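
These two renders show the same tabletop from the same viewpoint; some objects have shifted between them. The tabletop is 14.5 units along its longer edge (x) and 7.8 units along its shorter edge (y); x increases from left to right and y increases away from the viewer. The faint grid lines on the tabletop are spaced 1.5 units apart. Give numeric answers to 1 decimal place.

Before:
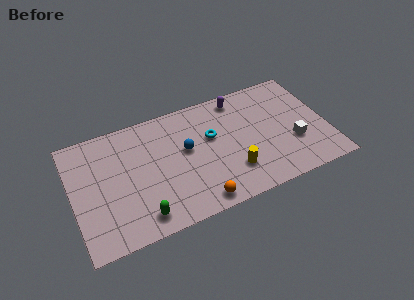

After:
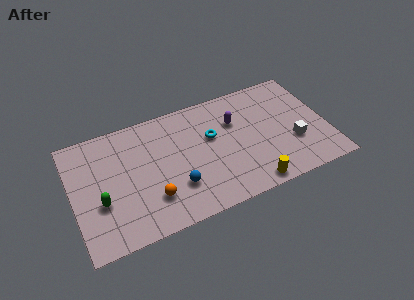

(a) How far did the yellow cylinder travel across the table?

1.6

From (8.9, 2.1) to (9.8, 0.8), the yellow cylinder covered √(0.9² + 1.3²) ≈ 1.6 units.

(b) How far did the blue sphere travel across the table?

2.3

From (6.5, 4.5) to (5.7, 2.3), the blue sphere covered √(0.8² + 2.2²) ≈ 2.3 units.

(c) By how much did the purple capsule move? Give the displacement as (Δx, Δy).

(-0.4, -1.5)

From the two frames, the purple capsule sits at roughly (9.8, 6.8) before and (9.4, 5.3) after.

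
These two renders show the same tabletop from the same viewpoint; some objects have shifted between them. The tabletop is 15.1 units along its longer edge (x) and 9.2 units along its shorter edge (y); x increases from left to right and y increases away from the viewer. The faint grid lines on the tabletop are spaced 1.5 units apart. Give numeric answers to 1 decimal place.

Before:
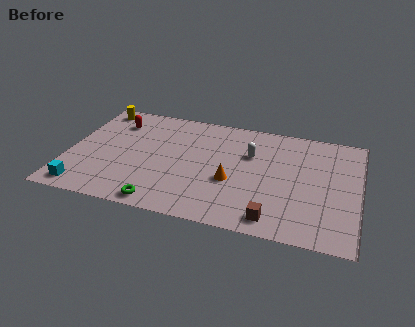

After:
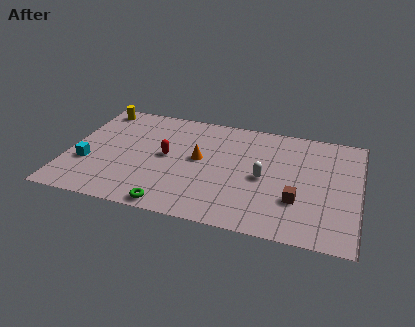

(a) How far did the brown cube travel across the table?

2.0

The brown cube moved from about (10.9, 1.2) to (12.0, 2.9), a distance of √(1.1² + 1.7²) ≈ 2.0.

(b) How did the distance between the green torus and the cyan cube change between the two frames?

+1.1

The distance was about 4.1 in the first image and 5.2 in the second, so they moved 1.1 units further apart.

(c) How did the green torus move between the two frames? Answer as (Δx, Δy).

(0.5, -0.1)

The green torus was at about (5.2, 0.9) and moved to about (5.7, 0.8).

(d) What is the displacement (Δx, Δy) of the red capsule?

(2.9, -2.3)

The red capsule started near (2.2, 7.1) and ended near (5.1, 4.8).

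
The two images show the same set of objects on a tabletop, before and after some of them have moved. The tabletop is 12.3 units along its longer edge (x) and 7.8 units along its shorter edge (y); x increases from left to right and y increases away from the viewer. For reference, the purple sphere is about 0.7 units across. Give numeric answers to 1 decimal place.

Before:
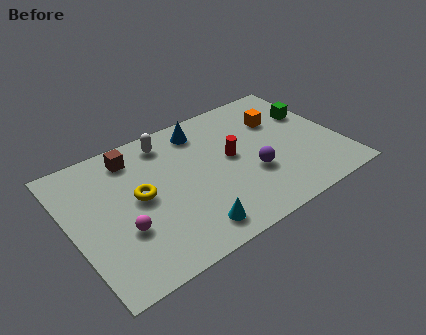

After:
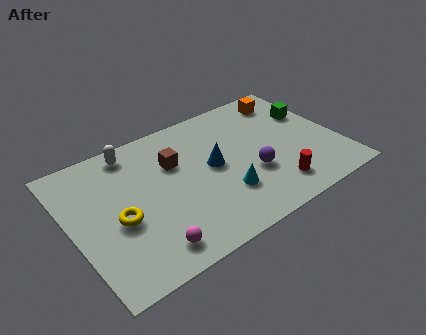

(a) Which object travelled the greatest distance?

the red cylinder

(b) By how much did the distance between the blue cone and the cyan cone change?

-3.7

They were about 5.5 units apart before and 1.8 after — 3.7 units closer together.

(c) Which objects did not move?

the green cube and the purple sphere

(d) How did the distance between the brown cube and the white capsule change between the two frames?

+0.7

They were about 1.6 units apart before and 2.3 after — 0.7 units further apart.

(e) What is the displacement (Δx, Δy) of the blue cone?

(0.1, -2.4)

The blue cone started near (6.4, 6.5) and ended near (6.5, 4.1).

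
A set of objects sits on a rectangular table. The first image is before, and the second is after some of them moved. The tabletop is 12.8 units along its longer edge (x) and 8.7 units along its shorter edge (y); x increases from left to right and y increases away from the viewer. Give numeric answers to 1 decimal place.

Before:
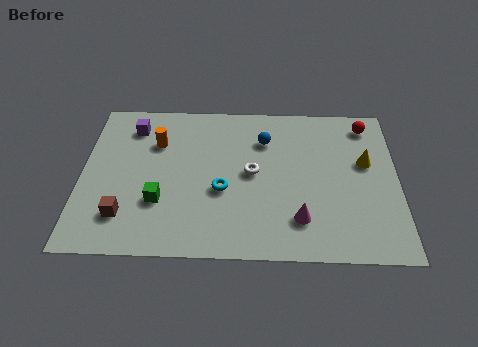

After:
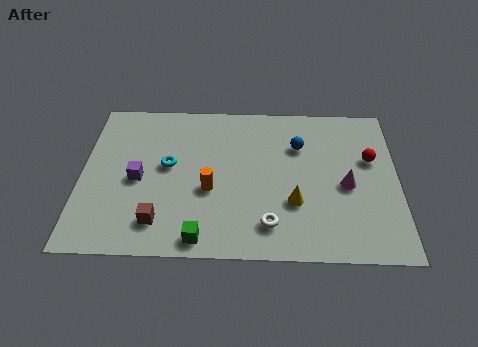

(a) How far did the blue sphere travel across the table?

1.4

From (7.4, 6.4) to (8.8, 6.1), the blue sphere covered √(1.4² + 0.3²) ≈ 1.4 units.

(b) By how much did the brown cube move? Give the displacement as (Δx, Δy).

(1.4, -0.3)

From the two frames, the brown cube sits at roughly (1.8, 2.0) before and (3.2, 1.7) after.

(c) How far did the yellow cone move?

3.7

The yellow cone moved from about (11.5, 5.2) to (8.6, 2.9), a distance of √(2.9² + 2.3²) ≈ 3.7.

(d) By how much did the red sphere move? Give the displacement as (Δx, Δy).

(0.1, -2.0)

From the two frames, the red sphere sits at roughly (11.6, 7.4) before and (11.7, 5.4) after.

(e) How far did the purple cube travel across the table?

3.0

From (2.0, 7.0) to (2.3, 4.0), the purple cube covered √(0.3² + 3.0²) ≈ 3.0 units.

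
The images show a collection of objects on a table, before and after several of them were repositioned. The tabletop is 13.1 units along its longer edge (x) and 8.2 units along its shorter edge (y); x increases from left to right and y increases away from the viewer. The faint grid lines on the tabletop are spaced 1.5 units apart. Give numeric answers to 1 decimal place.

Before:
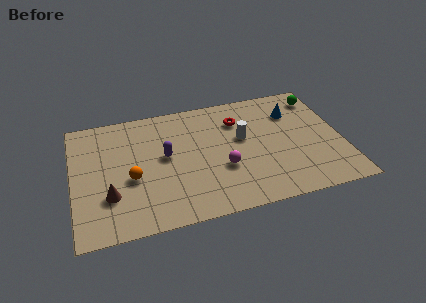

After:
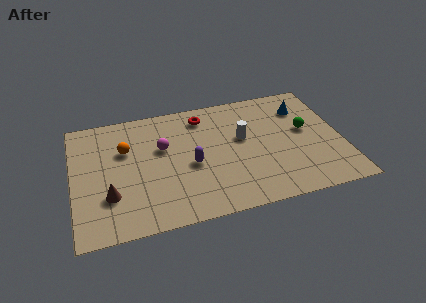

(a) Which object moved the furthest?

the magenta sphere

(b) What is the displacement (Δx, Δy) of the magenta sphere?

(-2.8, 2.1)

The magenta sphere was at about (7.2, 3.0) and moved to about (4.4, 5.1).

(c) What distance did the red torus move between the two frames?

1.8

From (8.2, 6.1) to (6.5, 6.8), the red torus covered √(1.7² + 0.7²) ≈ 1.8 units.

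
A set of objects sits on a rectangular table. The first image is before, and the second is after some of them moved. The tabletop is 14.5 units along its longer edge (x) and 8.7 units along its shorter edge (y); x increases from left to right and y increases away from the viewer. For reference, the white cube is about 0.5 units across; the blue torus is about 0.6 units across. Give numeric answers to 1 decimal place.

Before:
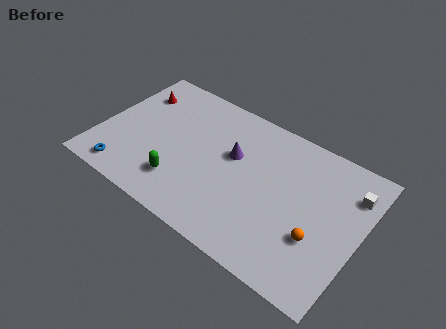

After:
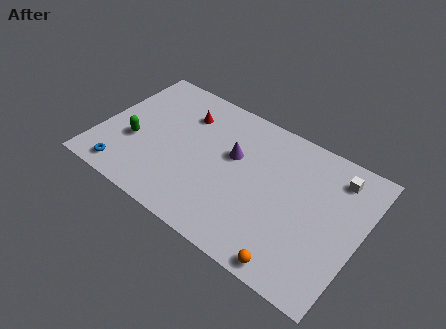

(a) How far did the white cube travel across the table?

1.0

The white cube was near (13.7, 6.6) before and (12.8, 7.1) after, so it travelled √(0.9² + 0.5²) ≈ 1.0 units.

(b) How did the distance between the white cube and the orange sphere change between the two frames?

+2.6

The distance was about 3.8 in the first image and 6.4 in the second, so they moved 2.6 units further apart.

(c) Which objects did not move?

the blue torus and the purple cone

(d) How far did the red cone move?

2.9

From (1.4, 6.5) to (4.3, 6.5), the red cone covered √(2.9² + 0.0²) ≈ 2.9 units.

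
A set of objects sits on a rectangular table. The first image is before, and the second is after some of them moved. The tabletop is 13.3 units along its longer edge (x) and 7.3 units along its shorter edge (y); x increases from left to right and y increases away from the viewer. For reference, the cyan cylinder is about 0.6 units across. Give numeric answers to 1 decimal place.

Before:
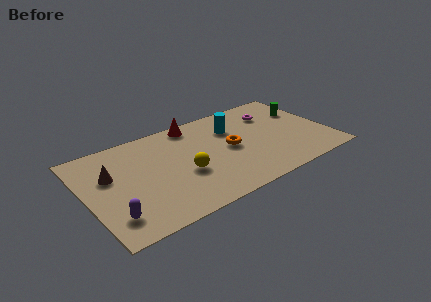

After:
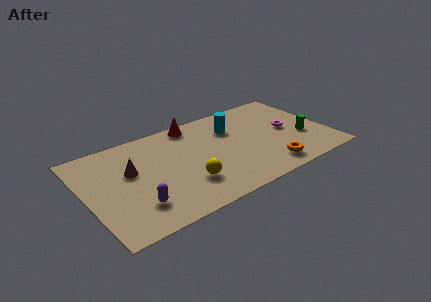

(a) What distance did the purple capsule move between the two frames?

1.3

The purple capsule was near (1.1, 1.6) before and (2.4, 1.8) after, so it travelled √(1.3² + 0.2²) ≈ 1.3 units.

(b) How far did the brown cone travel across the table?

1.1

The brown cone moved from about (1.4, 4.6) to (2.5, 4.4), a distance of √(1.1² + 0.2²) ≈ 1.1.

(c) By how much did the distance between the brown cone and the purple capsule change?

-0.4

They were about 3.0 units apart before and 2.6 after — 0.4 units closer together.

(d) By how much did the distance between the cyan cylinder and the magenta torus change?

+1.0

The distance was about 2.3 in the first image and 3.3 in the second, so they moved 1.0 units further apart.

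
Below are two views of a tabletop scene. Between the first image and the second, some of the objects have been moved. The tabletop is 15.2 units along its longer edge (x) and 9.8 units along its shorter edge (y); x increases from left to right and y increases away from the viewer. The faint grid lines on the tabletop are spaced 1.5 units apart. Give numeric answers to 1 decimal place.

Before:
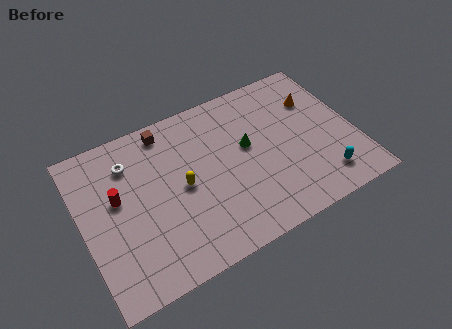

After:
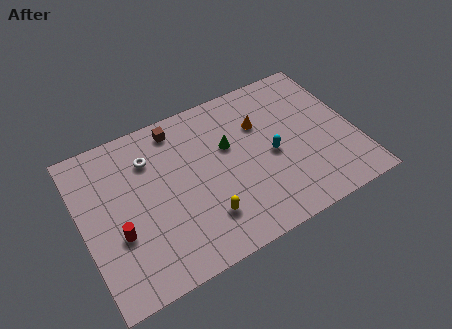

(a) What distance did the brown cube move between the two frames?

0.6

The brown cube moved from about (5.1, 8.6) to (5.7, 8.5), a distance of √(0.6² + 0.1²) ≈ 0.6.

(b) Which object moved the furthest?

the cyan capsule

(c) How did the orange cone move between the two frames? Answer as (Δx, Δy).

(-3.2, -0.2)

The orange cone started near (13.4, 6.9) and ended near (10.2, 6.7).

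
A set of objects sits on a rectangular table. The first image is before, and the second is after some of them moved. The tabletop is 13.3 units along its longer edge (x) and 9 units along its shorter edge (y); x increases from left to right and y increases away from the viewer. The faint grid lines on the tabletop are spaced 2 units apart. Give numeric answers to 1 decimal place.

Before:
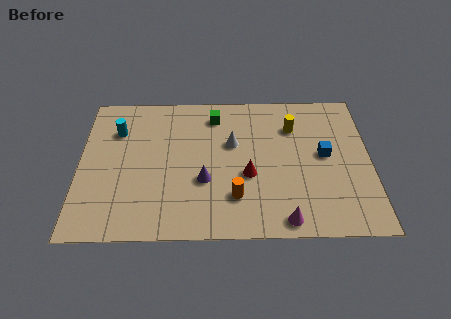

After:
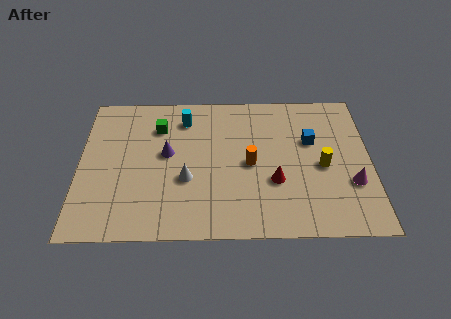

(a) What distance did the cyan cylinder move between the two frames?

3.2

The cyan cylinder was near (1.7, 6.5) before and (4.8, 7.2) after, so it travelled √(3.1² + 0.7²) ≈ 3.2 units.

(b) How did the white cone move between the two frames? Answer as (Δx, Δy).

(-2.1, -2.2)

The white cone was at about (7.0, 5.6) and moved to about (4.9, 3.4).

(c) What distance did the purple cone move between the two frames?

2.4

The purple cone was near (5.7, 3.3) before and (4.0, 5.0) after, so it travelled √(1.7² + 1.7²) ≈ 2.4 units.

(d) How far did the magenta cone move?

3.7

The magenta cone moved from about (9.3, 0.9) to (12.4, 3.0), a distance of √(3.1² + 2.1²) ≈ 3.7.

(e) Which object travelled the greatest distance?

the magenta cone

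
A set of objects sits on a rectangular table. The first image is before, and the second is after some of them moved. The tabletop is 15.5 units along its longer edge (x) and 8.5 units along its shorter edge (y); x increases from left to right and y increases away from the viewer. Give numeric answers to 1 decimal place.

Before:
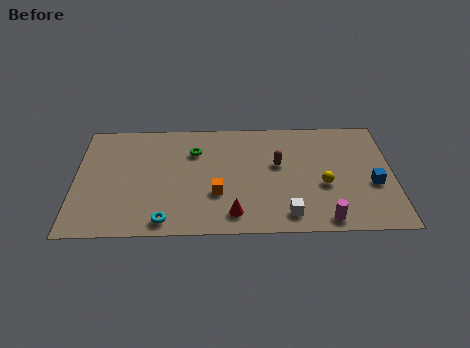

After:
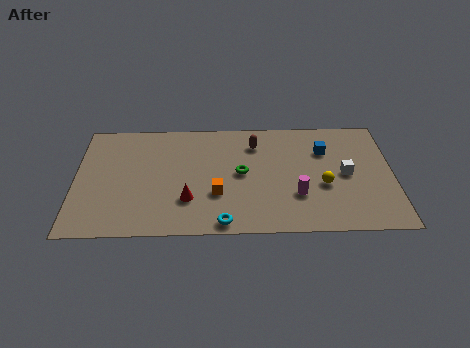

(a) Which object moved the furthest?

the white cube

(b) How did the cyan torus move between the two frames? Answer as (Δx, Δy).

(2.8, -0.2)

The cyan torus was at about (4.4, 1.0) and moved to about (7.2, 0.8).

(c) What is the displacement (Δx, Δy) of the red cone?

(-2.2, 1.1)

From the two frames, the red cone sits at roughly (7.7, 1.4) before and (5.5, 2.5) after.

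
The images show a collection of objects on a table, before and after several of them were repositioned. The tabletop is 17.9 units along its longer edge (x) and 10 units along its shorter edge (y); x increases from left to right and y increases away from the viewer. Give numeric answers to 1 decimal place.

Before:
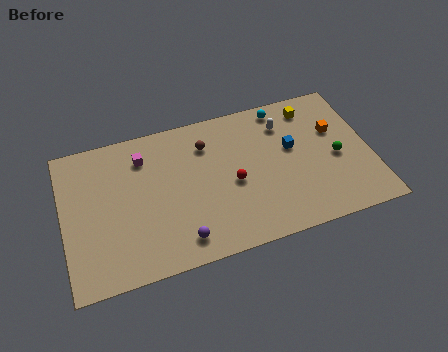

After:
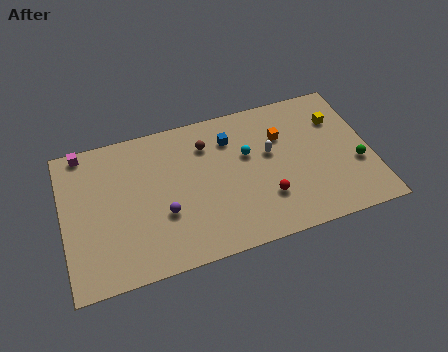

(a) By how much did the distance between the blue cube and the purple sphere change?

-2.3

The distance was about 8.1 in the first image and 5.8 in the second, so they moved 2.3 units closer together.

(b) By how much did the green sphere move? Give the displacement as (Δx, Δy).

(1.1, -0.8)

The green sphere was at about (15.9, 4.5) and moved to about (17.0, 3.7).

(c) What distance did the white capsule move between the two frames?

2.1

The white capsule was near (13.1, 7.7) before and (12.1, 5.9) after, so it travelled √(1.0² + 1.8²) ≈ 2.1 units.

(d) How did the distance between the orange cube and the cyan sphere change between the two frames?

-1.6

The distance was about 3.8 in the first image and 2.2 in the second, so they moved 1.6 units closer together.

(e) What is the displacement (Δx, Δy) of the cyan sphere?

(-2.3, -2.7)

From the two frames, the cyan sphere sits at roughly (13.1, 8.9) before and (10.8, 6.2) after.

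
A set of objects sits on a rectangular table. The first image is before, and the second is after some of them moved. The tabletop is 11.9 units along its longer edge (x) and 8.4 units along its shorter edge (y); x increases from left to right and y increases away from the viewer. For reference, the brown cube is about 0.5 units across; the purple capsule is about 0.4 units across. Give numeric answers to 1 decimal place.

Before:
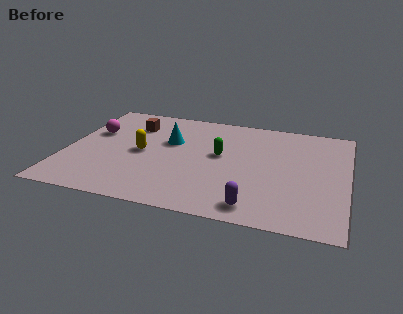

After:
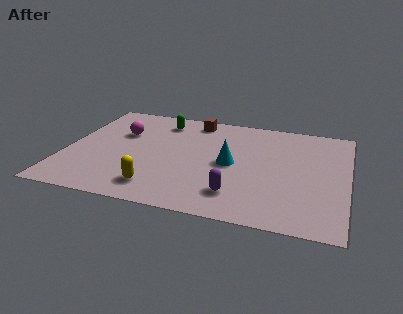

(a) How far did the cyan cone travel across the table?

3.0

From (4.3, 5.3) to (7.0, 4.1), the cyan cone covered √(2.7² + 1.2²) ≈ 3.0 units.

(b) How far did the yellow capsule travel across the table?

2.8

The yellow capsule was near (3.2, 4.1) before and (4.1, 1.5) after, so it travelled √(0.9² + 2.6²) ≈ 2.8 units.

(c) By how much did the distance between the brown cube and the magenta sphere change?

+1.6

The distance was about 1.9 in the first image and 3.5 in the second, so they moved 1.6 units further apart.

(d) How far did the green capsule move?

3.5

The green capsule was near (6.5, 4.7) before and (3.8, 6.9) after, so it travelled √(2.7² + 2.2²) ≈ 3.5 units.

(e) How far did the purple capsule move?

1.1

The purple capsule was near (8.2, 1.1) before and (7.4, 1.8) after, so it travelled √(0.8² + 0.7²) ≈ 1.1 units.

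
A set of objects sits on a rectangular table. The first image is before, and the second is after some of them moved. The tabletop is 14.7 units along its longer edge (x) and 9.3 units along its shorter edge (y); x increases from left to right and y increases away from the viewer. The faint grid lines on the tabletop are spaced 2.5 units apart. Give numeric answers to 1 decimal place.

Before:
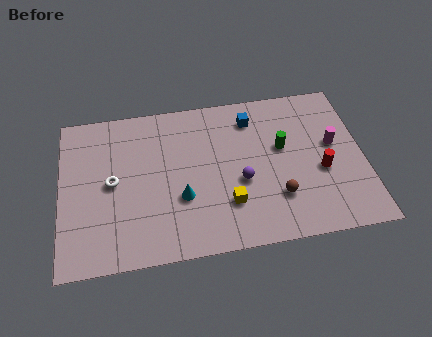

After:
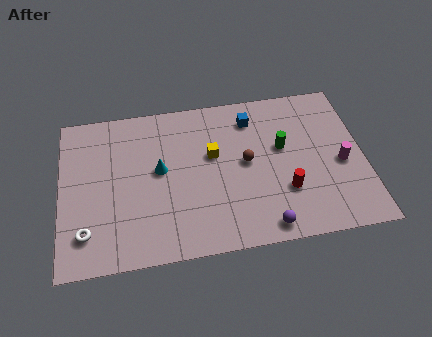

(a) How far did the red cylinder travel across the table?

2.0

From (12.6, 3.8) to (10.8, 2.9), the red cylinder covered √(1.8² + 0.9²) ≈ 2.0 units.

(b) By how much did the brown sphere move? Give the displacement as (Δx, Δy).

(-1.4, 2.3)

From the two frames, the brown sphere sits at roughly (10.4, 2.6) before and (9.0, 4.9) after.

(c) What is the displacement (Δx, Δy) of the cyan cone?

(-1.0, 1.8)

The cyan cone was at about (5.8, 3.3) and moved to about (4.8, 5.1).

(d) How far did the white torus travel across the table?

3.0

The white torus was near (2.5, 4.7) before and (1.2, 2.0) after, so it travelled √(1.3² + 2.7²) ≈ 3.0 units.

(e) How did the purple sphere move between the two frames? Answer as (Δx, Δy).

(1.0, -2.8)

The purple sphere was at about (8.7, 3.8) and moved to about (9.7, 1.0).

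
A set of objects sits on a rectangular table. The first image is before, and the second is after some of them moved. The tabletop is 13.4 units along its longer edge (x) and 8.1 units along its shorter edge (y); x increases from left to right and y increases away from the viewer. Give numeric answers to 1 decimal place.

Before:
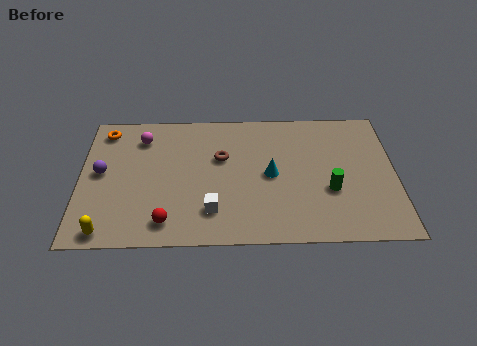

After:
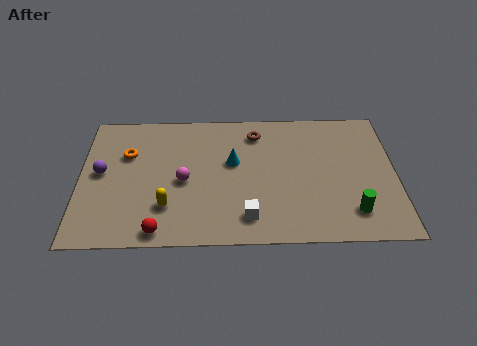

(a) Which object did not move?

the purple sphere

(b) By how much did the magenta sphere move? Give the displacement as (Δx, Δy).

(1.8, -2.7)

From the two frames, the magenta sphere sits at roughly (2.6, 6.4) before and (4.4, 3.7) after.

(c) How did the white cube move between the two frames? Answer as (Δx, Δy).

(1.5, -0.4)

The white cube started near (5.6, 1.9) and ended near (7.1, 1.5).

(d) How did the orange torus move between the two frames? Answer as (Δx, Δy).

(1.0, -1.5)

The orange torus started near (1.0, 6.9) and ended near (2.0, 5.4).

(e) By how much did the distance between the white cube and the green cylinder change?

-0.7

They were about 5.1 units apart before and 4.4 after — 0.7 units closer together.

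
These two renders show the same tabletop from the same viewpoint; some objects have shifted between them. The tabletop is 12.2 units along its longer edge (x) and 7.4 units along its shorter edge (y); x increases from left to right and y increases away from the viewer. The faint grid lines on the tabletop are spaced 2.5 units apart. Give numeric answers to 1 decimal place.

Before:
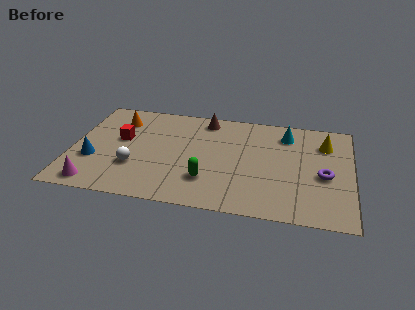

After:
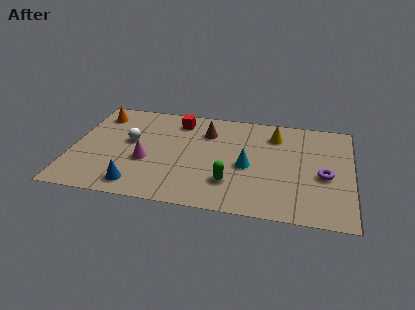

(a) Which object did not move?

the purple torus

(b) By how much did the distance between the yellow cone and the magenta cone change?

-4.6

Before: roughly 10.8 units apart; after: 6.2. That's 4.6 units closer together.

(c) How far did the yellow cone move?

2.2

The yellow cone was near (11.0, 5.5) before and (8.8, 5.8) after, so it travelled √(2.2² + 0.3²) ≈ 2.2 units.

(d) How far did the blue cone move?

2.5

The blue cone was near (1.0, 2.6) before and (3.0, 1.1) after, so it travelled √(2.0² + 1.5²) ≈ 2.5 units.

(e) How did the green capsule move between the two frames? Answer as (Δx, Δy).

(1.0, 0.0)

The green capsule started near (6.0, 2.0) and ended near (7.0, 2.0).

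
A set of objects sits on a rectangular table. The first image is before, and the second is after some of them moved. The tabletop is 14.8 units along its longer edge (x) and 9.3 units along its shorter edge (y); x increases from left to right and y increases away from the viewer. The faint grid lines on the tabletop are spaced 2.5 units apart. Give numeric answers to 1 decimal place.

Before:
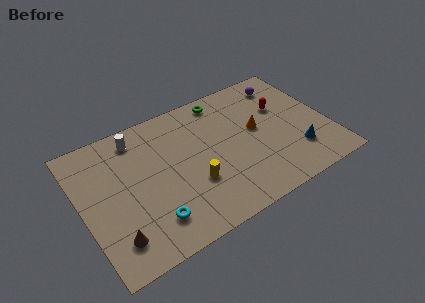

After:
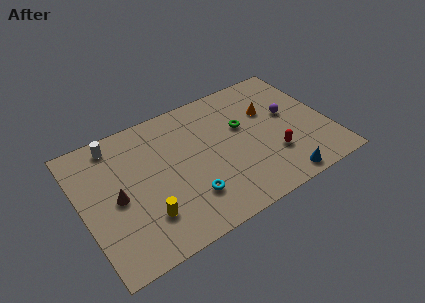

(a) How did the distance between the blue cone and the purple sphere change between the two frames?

-0.7

They were about 5.3 units apart before and 4.6 after — 0.7 units closer together.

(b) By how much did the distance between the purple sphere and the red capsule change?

+1.1

The distance was about 1.8 in the first image and 2.9 in the second, so they moved 1.1 units further apart.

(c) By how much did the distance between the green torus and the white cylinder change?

+2.5

Before: roughly 5.3 units apart; after: 7.8. That's 2.5 units further apart.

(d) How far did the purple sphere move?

2.4

The purple sphere was near (12.8, 7.7) before and (12.6, 5.3) after, so it travelled √(0.2² + 2.4²) ≈ 2.4 units.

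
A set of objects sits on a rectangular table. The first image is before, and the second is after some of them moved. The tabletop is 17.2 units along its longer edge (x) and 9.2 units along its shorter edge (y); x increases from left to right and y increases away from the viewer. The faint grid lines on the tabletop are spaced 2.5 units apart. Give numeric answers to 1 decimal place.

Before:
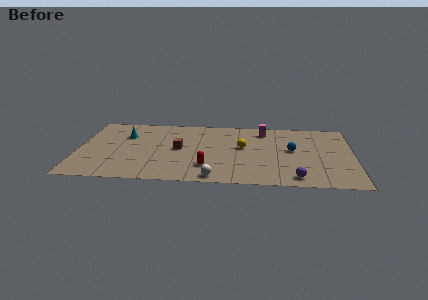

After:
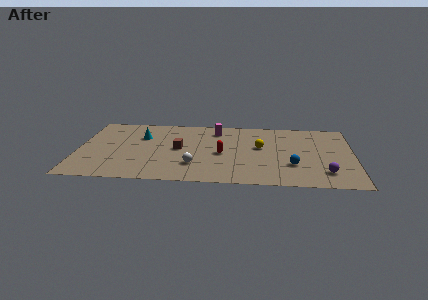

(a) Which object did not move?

the brown cube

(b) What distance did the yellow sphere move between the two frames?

1.1

The yellow sphere moved from about (10.3, 5.2) to (11.4, 5.3), a distance of √(1.1² + 0.1²) ≈ 1.1.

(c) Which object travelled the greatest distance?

the magenta cylinder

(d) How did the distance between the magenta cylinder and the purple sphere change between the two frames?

+2.0

The distance was about 6.7 in the first image and 8.7 in the second, so they moved 2.0 units further apart.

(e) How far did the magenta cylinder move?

3.0

The magenta cylinder was near (11.6, 7.6) before and (8.6, 7.5) after, so it travelled √(3.0² + 0.1²) ≈ 3.0 units.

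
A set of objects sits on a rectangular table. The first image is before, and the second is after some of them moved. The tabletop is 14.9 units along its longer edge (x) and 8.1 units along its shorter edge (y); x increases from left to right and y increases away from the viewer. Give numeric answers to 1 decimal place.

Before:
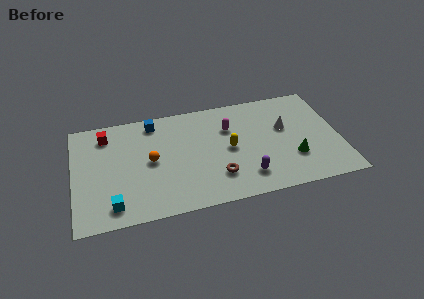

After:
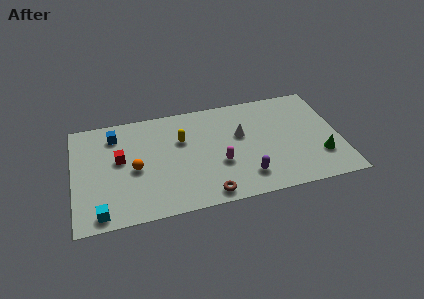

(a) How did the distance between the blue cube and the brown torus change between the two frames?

+1.5

The distance was about 5.9 in the first image and 7.4 in the second, so they moved 1.5 units further apart.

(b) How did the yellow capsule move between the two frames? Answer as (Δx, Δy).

(-2.6, 1.3)

The yellow capsule was at about (8.7, 4.0) and moved to about (6.1, 5.3).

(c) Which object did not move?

the purple capsule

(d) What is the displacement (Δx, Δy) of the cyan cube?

(-0.7, -0.4)

The cyan cube was at about (2.1, 1.3) and moved to about (1.4, 0.9).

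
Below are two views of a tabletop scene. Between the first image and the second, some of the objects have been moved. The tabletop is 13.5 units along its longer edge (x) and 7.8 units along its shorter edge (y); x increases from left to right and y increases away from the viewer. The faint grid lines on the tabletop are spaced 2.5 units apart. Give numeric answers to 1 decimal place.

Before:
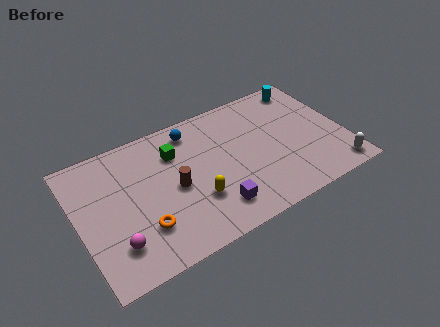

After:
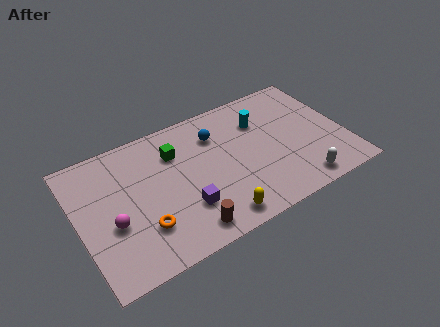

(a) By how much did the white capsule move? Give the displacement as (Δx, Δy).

(-1.9, 0.0)

The white capsule was at about (12.7, 1.0) and moved to about (10.8, 1.0).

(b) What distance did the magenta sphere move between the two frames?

1.2

The magenta sphere moved from about (1.6, 1.9) to (1.6, 3.1), a distance of √(0.0² + 1.2²) ≈ 1.2.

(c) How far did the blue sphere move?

1.4

The blue sphere was near (6.1, 6.6) before and (7.2, 5.8) after, so it travelled √(1.1² + 0.8²) ≈ 1.4 units.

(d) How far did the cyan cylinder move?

2.9

From (12.1, 6.8) to (9.5, 5.6), the cyan cylinder covered √(2.6² + 1.2²) ≈ 2.9 units.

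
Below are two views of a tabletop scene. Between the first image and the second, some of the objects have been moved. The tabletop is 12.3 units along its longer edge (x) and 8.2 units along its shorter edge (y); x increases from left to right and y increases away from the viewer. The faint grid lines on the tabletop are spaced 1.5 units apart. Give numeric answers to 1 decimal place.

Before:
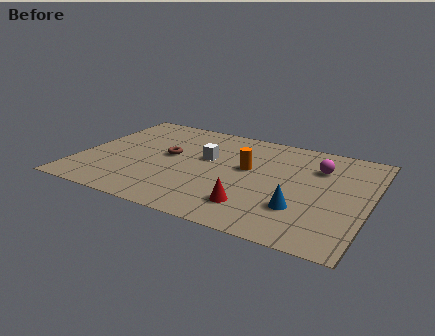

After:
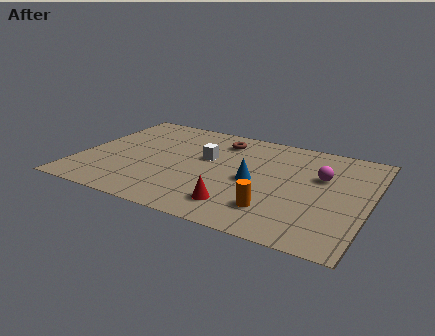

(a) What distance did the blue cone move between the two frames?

2.5

The blue cone was near (9.6, 2.4) before and (7.5, 3.8) after, so it travelled √(2.1² + 1.4²) ≈ 2.5 units.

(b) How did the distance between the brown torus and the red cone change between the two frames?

+0.4

Before: roughly 4.8 units apart; after: 5.2. That's 0.4 units further apart.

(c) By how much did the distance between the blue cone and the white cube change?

-2.5

They were about 5.0 units apart before and 2.5 after — 2.5 units closer together.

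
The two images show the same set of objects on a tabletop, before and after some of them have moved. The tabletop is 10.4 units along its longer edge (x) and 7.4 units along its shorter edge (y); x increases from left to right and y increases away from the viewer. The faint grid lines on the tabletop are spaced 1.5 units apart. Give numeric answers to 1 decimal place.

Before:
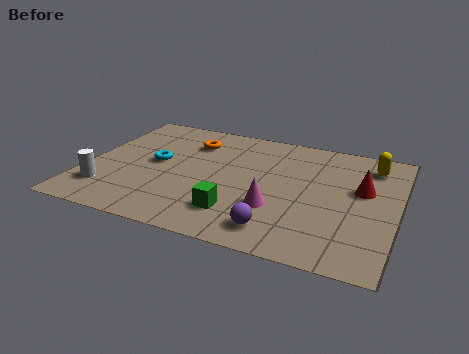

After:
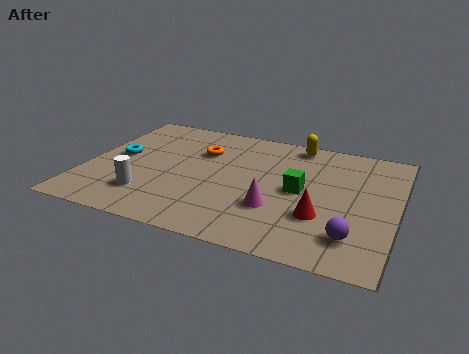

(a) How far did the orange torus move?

0.6

The orange torus moved from about (3.3, 5.6) to (3.7, 5.1), a distance of √(0.4² + 0.5²) ≈ 0.6.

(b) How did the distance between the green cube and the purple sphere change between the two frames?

+1.3

The distance was about 1.5 in the first image and 2.8 in the second, so they moved 1.3 units further apart.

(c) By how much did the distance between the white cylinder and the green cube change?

+0.9

Before: roughly 4.4 units apart; after: 5.3. That's 0.9 units further apart.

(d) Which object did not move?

the magenta cone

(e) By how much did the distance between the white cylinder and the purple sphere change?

+1.0

The distance was about 5.8 in the first image and 6.8 in the second, so they moved 1.0 units further apart.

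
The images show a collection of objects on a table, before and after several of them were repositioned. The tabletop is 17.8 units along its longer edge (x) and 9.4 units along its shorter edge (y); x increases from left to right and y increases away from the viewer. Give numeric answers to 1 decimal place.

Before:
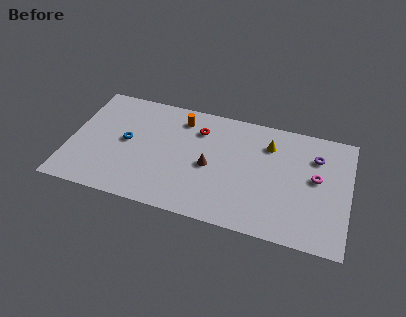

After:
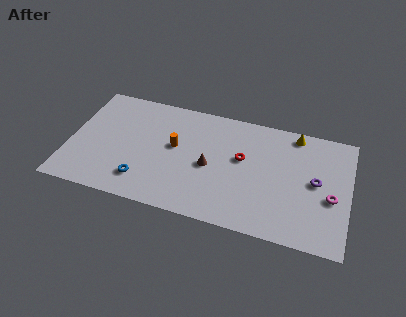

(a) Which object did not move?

the brown cone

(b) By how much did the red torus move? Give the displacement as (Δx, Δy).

(2.9, -1.6)

The red torus was at about (8.1, 7.1) and moved to about (11.0, 5.5).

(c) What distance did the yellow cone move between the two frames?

2.1

From (12.6, 7.1) to (14.2, 8.4), the yellow cone covered √(1.6² + 1.3²) ≈ 2.1 units.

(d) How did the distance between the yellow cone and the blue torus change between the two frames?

+2.0

They were about 9.3 units apart before and 11.3 after — 2.0 units further apart.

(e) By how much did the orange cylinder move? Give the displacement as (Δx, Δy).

(-0.2, -2.4)

From the two frames, the orange cylinder sits at roughly (6.9, 7.7) before and (6.7, 5.3) after.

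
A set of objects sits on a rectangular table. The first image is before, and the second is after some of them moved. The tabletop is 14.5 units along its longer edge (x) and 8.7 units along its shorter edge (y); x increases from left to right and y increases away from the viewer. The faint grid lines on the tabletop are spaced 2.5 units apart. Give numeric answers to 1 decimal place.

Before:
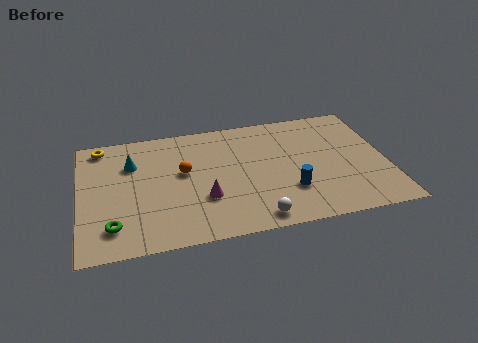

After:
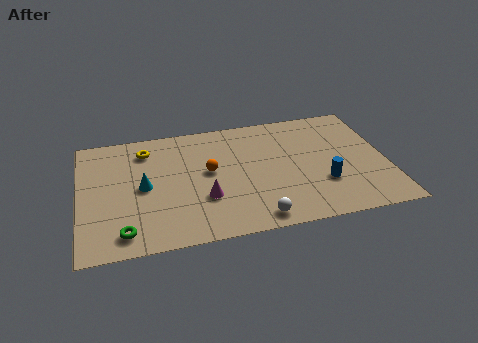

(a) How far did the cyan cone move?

1.9

The cyan cone moved from about (2.5, 6.1) to (3.0, 4.3), a distance of √(0.5² + 1.8²) ≈ 1.9.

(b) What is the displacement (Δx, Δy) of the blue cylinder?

(1.6, 0.2)

The blue cylinder started near (9.8, 2.6) and ended near (11.4, 2.8).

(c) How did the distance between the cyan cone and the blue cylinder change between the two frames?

+0.4

Before: roughly 8.1 units apart; after: 8.5. That's 0.4 units further apart.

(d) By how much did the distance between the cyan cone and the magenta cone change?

-1.5

Before: roughly 4.6 units apart; after: 3.1. That's 1.5 units closer together.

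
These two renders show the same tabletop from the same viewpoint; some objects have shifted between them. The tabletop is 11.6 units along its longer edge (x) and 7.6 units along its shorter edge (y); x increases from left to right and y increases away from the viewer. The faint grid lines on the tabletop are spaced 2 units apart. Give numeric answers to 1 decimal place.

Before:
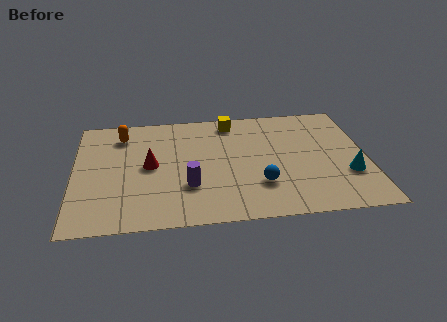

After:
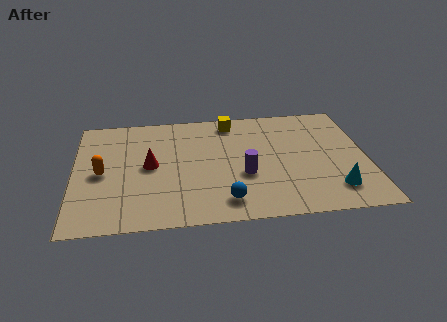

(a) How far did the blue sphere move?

1.7

The blue sphere was near (7.3, 2.2) before and (5.9, 1.3) after, so it travelled √(1.4² + 0.9²) ≈ 1.7 units.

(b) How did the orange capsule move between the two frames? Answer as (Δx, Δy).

(-0.8, -2.5)

The orange capsule started near (1.9, 6.1) and ended near (1.1, 3.6).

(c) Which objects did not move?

the red cone and the yellow cube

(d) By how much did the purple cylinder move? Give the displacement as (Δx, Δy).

(2.2, 0.5)

From the two frames, the purple cylinder sits at roughly (4.5, 2.4) before and (6.7, 2.9) after.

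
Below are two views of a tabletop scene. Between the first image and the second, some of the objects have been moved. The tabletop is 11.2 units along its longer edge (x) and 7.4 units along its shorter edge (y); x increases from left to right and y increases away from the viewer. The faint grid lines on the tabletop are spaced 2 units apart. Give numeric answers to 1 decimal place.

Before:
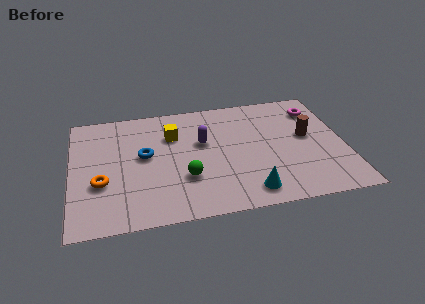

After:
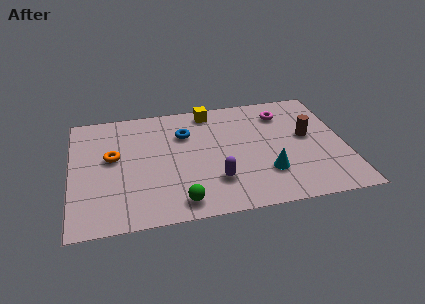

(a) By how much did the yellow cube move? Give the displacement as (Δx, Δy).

(1.6, 1.3)

From the two frames, the yellow cube sits at roughly (4.2, 5.2) before and (5.8, 6.5) after.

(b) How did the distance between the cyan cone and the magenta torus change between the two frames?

-1.8

Before: roughly 5.6 units apart; after: 3.8. That's 1.8 units closer together.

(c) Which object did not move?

the brown cylinder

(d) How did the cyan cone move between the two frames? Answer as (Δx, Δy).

(0.8, 1.0)

The cyan cone started near (7.1, 1.1) and ended near (7.9, 2.1).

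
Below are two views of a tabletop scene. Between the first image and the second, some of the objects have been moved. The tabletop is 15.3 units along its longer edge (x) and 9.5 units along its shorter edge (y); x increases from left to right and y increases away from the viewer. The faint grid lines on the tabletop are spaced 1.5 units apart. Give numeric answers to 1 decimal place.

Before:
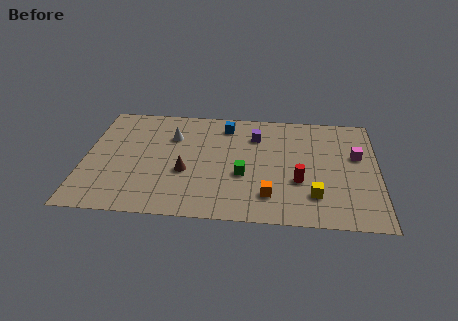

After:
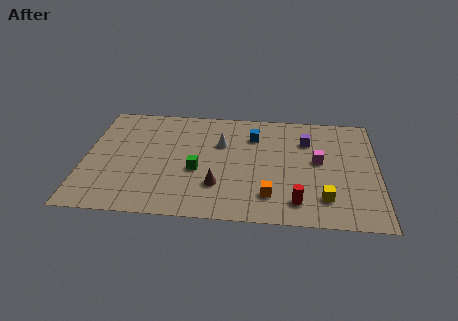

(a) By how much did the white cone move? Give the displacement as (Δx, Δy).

(2.6, -0.4)

The white cone was at about (4.5, 6.7) and moved to about (7.1, 6.3).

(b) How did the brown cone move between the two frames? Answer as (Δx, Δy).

(1.7, -1.0)

From the two frames, the brown cone sits at roughly (5.3, 3.7) before and (7.0, 2.7) after.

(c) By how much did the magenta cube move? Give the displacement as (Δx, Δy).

(-2.0, -0.6)

The magenta cube started near (14.2, 5.8) and ended near (12.2, 5.2).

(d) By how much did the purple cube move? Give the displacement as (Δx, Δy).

(2.7, -0.2)

The purple cube was at about (8.9, 7.1) and moved to about (11.6, 6.9).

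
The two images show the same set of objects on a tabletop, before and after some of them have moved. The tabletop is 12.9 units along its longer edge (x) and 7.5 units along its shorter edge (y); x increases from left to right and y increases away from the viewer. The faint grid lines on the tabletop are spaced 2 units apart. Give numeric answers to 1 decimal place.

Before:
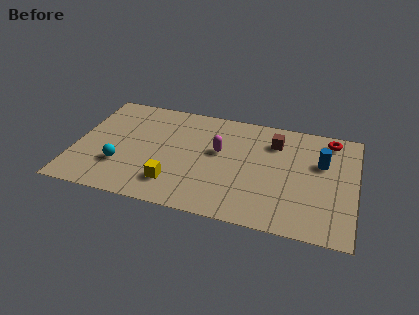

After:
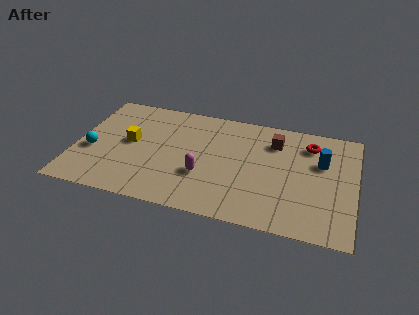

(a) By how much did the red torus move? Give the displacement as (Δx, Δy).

(-0.9, -0.6)

From the two frames, the red torus sits at roughly (11.6, 6.5) before and (10.7, 5.9) after.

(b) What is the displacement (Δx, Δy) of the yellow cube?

(-2.2, 2.3)

The yellow cube started near (4.7, 1.7) and ended near (2.5, 4.0).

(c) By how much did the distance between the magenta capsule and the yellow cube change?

+0.5

They were about 3.3 units apart before and 3.8 after — 0.5 units further apart.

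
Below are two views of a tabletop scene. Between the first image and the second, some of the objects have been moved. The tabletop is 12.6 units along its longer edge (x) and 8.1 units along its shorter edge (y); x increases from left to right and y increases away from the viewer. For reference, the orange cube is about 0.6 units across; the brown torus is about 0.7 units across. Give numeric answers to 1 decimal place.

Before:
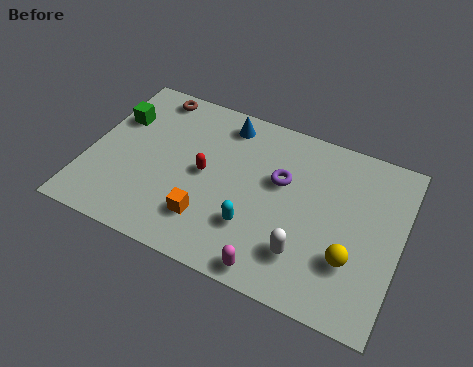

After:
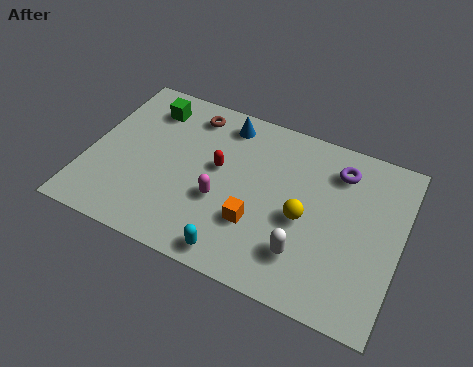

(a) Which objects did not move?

the blue cone and the white capsule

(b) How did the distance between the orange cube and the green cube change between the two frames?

+0.8

Before: roughly 5.5 units apart; after: 6.3. That's 0.8 units further apart.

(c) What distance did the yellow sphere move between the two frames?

2.3

From (10.8, 2.5) to (8.8, 3.6), the yellow sphere covered √(2.0² + 1.1²) ≈ 2.3 units.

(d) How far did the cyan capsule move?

1.6

From (6.9, 2.4) to (6.4, 0.9), the cyan capsule covered √(0.5² + 1.5²) ≈ 1.6 units.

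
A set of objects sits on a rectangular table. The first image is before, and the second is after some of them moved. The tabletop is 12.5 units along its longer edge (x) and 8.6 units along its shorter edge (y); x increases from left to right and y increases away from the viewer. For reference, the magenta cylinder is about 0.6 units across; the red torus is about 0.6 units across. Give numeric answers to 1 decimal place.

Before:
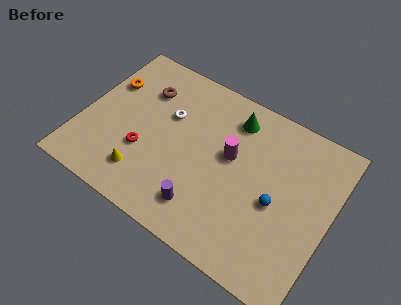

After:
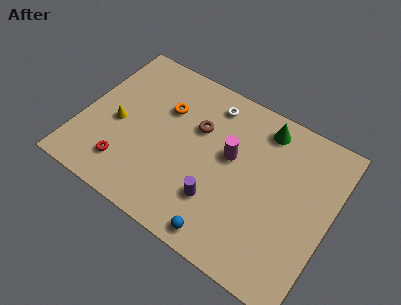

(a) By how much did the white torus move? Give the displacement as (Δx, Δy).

(1.9, 1.7)

From the two frames, the white torus sits at roughly (4.1, 5.5) before and (6.0, 7.2) after.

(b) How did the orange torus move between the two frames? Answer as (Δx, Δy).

(3.0, 0.0)

The orange torus was at about (0.9, 5.8) and moved to about (3.9, 5.8).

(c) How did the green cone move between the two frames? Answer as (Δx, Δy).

(1.5, 0.3)

From the two frames, the green cone sits at roughly (7.2, 7.0) before and (8.7, 7.3) after.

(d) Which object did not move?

the magenta cylinder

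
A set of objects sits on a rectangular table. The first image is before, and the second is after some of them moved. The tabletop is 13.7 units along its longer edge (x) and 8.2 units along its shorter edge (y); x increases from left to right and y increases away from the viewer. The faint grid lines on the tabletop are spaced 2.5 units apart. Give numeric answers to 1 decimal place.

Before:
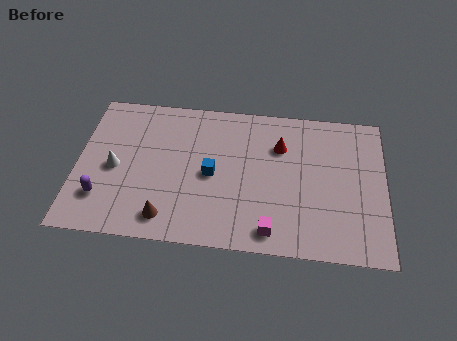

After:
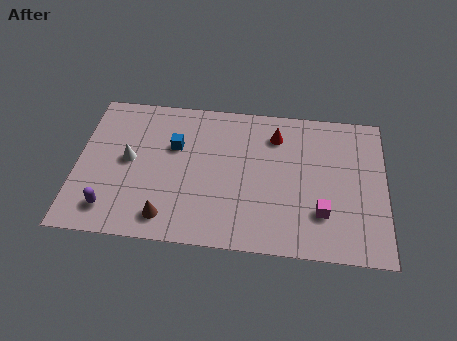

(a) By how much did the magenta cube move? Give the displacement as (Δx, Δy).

(2.2, 1.2)

The magenta cube was at about (8.7, 1.1) and moved to about (10.9, 2.3).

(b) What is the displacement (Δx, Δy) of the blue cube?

(-1.7, 1.4)

The blue cube was at about (6.0, 3.9) and moved to about (4.3, 5.3).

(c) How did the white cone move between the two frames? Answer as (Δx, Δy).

(0.6, 0.5)

The white cone started near (1.7, 3.8) and ended near (2.3, 4.3).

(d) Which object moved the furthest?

the magenta cube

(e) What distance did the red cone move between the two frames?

0.6

From (9.0, 5.8) to (8.8, 6.4), the red cone covered √(0.2² + 0.6²) ≈ 0.6 units.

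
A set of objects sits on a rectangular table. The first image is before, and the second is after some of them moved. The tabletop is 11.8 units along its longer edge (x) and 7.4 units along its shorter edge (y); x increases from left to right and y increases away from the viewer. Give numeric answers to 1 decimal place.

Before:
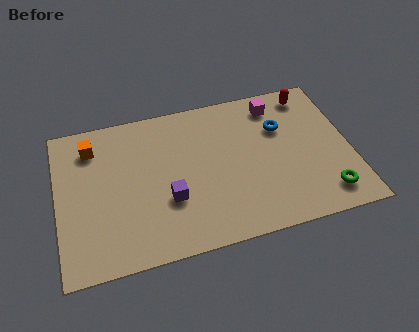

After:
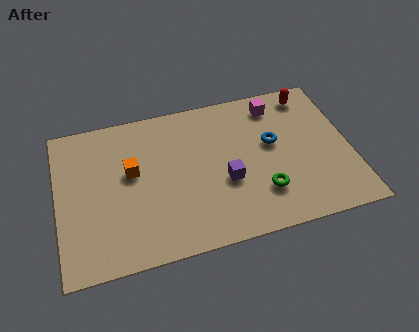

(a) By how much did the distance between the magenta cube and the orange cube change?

-1.2

The distance was about 7.5 in the first image and 6.3 in the second, so they moved 1.2 units closer together.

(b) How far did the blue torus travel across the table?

0.8

From (9.1, 5.0) to (8.7, 4.3), the blue torus covered √(0.4² + 0.7²) ≈ 0.8 units.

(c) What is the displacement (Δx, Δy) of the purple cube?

(2.3, 0.3)

From the two frames, the purple cube sits at roughly (4.4, 2.6) before and (6.7, 2.9) after.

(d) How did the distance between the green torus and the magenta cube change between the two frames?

-0.9

The distance was about 5.2 in the first image and 4.3 in the second, so they moved 0.9 units closer together.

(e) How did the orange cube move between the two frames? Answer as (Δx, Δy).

(1.5, -1.6)

The orange cube started near (1.5, 5.9) and ended near (3.0, 4.3).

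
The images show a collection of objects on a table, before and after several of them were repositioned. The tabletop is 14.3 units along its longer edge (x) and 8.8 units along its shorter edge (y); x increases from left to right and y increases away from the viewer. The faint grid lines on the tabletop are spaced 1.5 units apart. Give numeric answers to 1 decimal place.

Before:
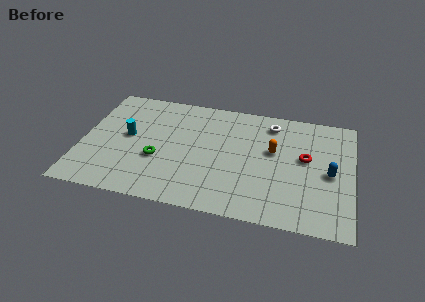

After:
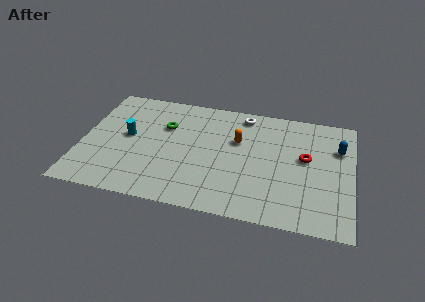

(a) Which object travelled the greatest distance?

the green torus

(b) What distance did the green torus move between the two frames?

2.6

The green torus was near (4.1, 3.3) before and (4.3, 5.9) after, so it travelled √(0.2² + 2.6²) ≈ 2.6 units.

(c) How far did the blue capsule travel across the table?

2.0

The blue capsule moved from about (13.1, 4.1) to (13.5, 6.1), a distance of √(0.4² + 2.0²) ≈ 2.0.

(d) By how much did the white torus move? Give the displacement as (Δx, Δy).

(-1.5, 0.4)

The white torus was at about (9.9, 7.3) and moved to about (8.4, 7.7).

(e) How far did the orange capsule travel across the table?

1.9

The orange capsule moved from about (10.1, 5.2) to (8.2, 5.6), a distance of √(1.9² + 0.4²) ≈ 1.9.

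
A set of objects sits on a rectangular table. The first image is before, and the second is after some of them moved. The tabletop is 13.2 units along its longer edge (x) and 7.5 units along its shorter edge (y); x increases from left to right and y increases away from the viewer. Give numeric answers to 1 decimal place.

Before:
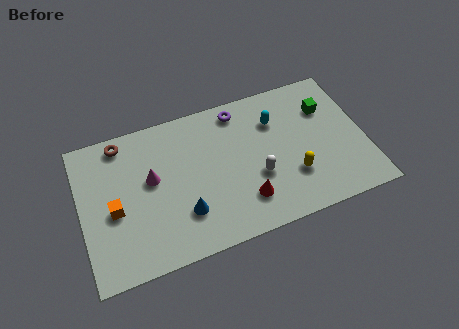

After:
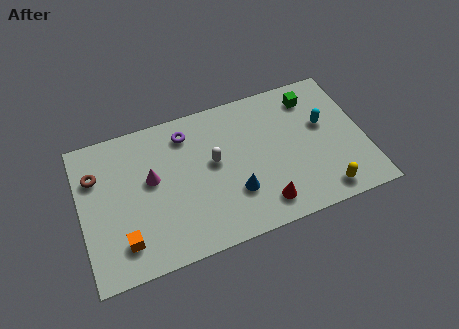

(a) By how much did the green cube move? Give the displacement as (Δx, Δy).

(-0.6, 0.8)

The green cube was at about (11.6, 5.3) and moved to about (11.0, 6.1).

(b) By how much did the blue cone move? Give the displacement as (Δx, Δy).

(2.4, 0.2)

The blue cone started near (4.6, 2.1) and ended near (7.0, 2.3).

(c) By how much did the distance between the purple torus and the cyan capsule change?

+4.6

The distance was about 1.9 in the first image and 6.5 in the second, so they moved 4.6 units further apart.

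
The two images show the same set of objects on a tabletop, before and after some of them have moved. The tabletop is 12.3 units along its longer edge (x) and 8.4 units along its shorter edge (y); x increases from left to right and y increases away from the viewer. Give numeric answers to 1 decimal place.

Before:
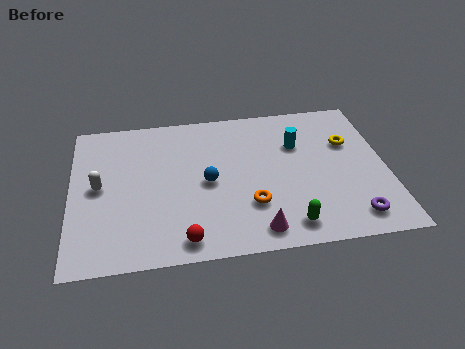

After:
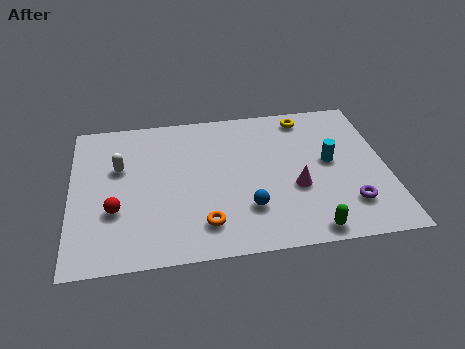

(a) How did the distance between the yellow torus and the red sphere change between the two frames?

+0.8

The distance was about 8.0 in the first image and 8.8 in the second, so they moved 0.8 units further apart.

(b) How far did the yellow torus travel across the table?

2.4

The yellow torus was near (10.9, 5.5) before and (9.3, 7.3) after, so it travelled √(1.6² + 1.8²) ≈ 2.4 units.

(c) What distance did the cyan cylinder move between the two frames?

1.7

From (8.9, 5.7) to (10.1, 4.5), the cyan cylinder covered √(1.2² + 1.2²) ≈ 1.7 units.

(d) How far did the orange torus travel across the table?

2.0

The orange torus was near (6.9, 2.5) before and (5.1, 1.7) after, so it travelled √(1.8² + 0.8²) ≈ 2.0 units.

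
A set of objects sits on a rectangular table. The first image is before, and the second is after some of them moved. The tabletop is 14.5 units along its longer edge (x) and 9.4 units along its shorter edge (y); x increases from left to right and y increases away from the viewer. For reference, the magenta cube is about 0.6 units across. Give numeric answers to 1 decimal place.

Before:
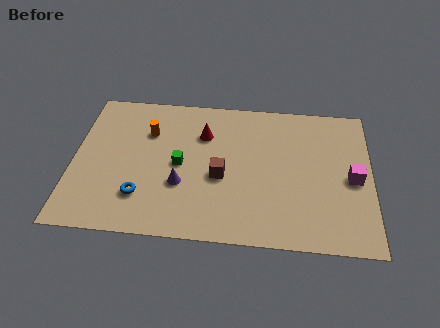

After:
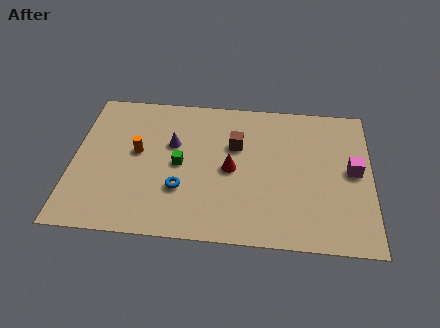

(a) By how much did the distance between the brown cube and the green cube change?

+1.0

The distance was about 2.1 in the first image and 3.1 in the second, so they moved 1.0 units further apart.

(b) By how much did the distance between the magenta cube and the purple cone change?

+0.5

Before: roughly 8.4 units apart; after: 8.9. That's 0.5 units further apart.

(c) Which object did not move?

the green cube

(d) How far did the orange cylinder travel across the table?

1.5

The orange cylinder moved from about (3.6, 6.6) to (3.1, 5.2), a distance of √(0.5² + 1.4²) ≈ 1.5.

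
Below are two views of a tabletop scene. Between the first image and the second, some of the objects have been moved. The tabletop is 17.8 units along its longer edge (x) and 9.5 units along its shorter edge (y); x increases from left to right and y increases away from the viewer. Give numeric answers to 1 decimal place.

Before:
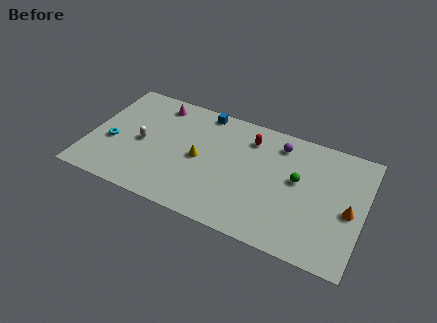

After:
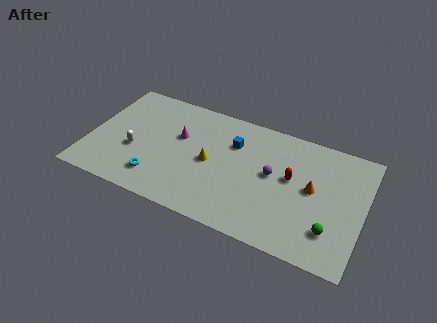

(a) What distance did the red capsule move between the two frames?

3.6

From (10.2, 7.5) to (13.1, 5.4), the red capsule covered √(2.9² + 2.1²) ≈ 3.6 units.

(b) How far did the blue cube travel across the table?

2.9

The blue cube was near (7.0, 8.6) before and (9.2, 6.7) after, so it travelled √(2.2² + 1.9²) ≈ 2.9 units.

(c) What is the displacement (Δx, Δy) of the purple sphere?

(-0.2, -2.6)

The purple sphere started near (12.1, 7.8) and ended near (11.9, 5.2).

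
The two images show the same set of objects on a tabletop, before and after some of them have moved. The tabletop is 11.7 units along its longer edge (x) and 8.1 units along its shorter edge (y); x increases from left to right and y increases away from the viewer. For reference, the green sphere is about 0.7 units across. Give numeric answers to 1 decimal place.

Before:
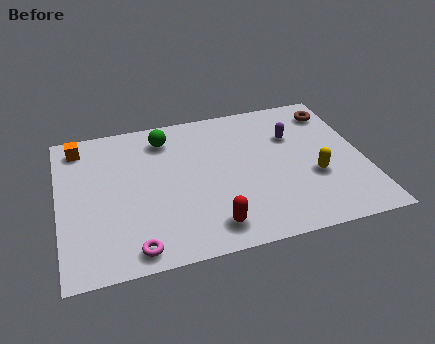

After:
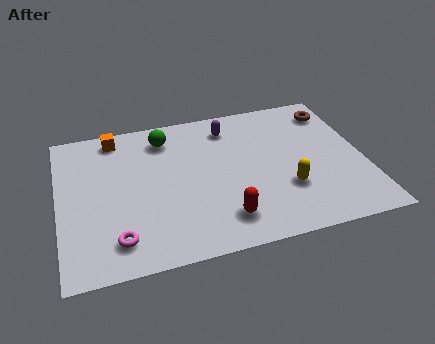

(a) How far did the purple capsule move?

2.6

The purple capsule moved from about (9.1, 5.5) to (6.7, 6.6), a distance of √(2.4² + 1.1²) ≈ 2.6.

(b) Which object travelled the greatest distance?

the purple capsule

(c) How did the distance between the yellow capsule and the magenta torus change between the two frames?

-0.7

Before: roughly 7.3 units apart; after: 6.6. That's 0.7 units closer together.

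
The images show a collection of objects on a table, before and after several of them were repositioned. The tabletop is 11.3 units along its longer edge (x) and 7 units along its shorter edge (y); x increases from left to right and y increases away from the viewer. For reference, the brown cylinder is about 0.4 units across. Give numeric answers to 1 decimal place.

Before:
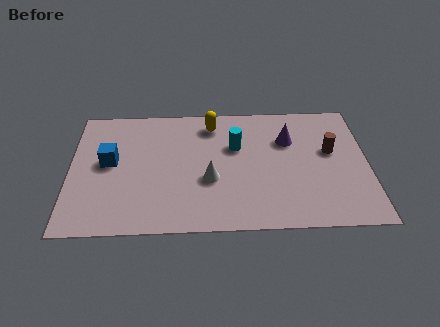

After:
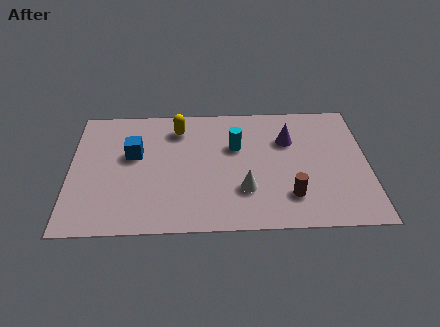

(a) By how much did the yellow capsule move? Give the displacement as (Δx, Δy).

(-1.3, -0.2)

From the two frames, the yellow capsule sits at roughly (5.4, 5.8) before and (4.1, 5.6) after.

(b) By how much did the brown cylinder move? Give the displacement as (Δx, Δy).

(-1.6, -2.4)

From the two frames, the brown cylinder sits at roughly (9.9, 4.1) before and (8.3, 1.7) after.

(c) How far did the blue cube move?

1.0

The blue cube was near (1.5, 3.8) before and (2.4, 4.2) after, so it travelled √(0.9² + 0.4²) ≈ 1.0 units.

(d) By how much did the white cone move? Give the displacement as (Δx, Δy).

(1.3, -0.6)

The white cone started near (5.3, 2.7) and ended near (6.6, 2.1).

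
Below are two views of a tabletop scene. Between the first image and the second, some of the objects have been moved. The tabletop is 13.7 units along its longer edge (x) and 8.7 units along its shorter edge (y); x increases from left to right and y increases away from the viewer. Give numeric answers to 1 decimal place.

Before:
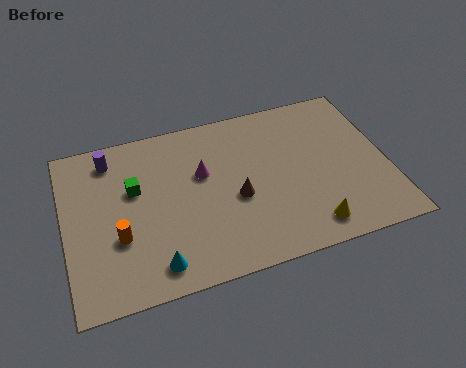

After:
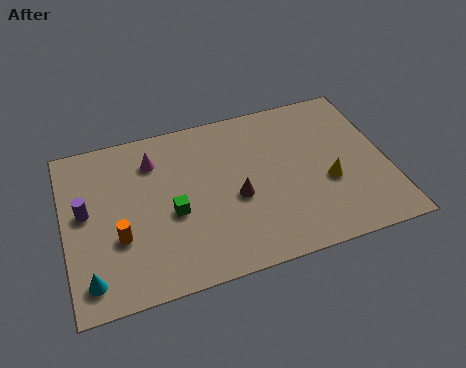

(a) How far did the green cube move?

2.3

From (3.0, 5.4) to (4.5, 3.7), the green cube covered √(1.5² + 1.7²) ≈ 2.3 units.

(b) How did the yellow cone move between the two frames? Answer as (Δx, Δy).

(1.0, 2.1)

The yellow cone started near (10.1, 1.3) and ended near (11.1, 3.4).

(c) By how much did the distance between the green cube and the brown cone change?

-1.8

The distance was about 4.5 in the first image and 2.7 in the second, so they moved 1.8 units closer together.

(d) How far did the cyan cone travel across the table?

2.7

From (3.6, 1.3) to (0.9, 1.4), the cyan cone covered √(2.7² + 0.1²) ≈ 2.7 units.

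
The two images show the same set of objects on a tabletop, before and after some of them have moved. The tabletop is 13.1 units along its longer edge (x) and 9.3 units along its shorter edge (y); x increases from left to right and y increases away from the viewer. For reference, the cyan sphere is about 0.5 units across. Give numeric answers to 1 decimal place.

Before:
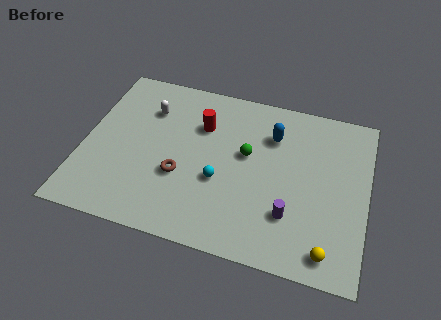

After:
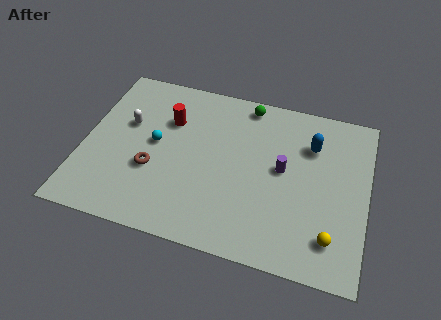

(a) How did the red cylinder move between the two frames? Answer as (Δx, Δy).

(-1.5, -0.1)

The red cylinder was at about (5.3, 6.5) and moved to about (3.8, 6.4).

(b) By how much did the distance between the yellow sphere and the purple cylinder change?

+1.6

Before: roughly 2.3 units apart; after: 3.9. That's 1.6 units further apart.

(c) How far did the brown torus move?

1.3

The brown torus was near (4.6, 3.4) before and (3.3, 3.4) after, so it travelled √(1.3² + 0.0²) ≈ 1.3 units.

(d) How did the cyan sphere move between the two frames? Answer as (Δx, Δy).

(-3.1, 1.3)

From the two frames, the cyan sphere sits at roughly (6.4, 3.6) before and (3.3, 4.9) after.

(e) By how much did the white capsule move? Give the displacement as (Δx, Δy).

(-0.9, -1.1)

The white capsule started near (2.8, 6.8) and ended near (1.9, 5.7).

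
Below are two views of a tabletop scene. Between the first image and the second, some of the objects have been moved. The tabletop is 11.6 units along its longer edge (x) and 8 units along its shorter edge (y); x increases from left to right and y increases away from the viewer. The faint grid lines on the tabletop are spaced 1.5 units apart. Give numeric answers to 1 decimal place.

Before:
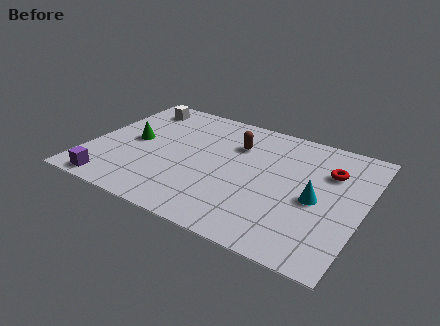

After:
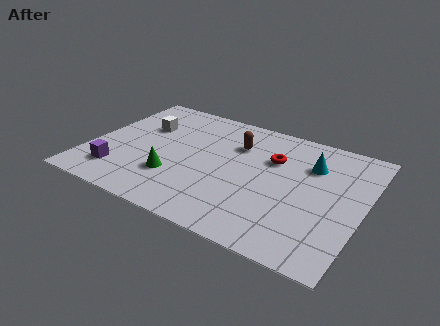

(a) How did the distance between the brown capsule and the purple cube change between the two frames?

-0.7

The distance was about 6.7 in the first image and 6.0 in the second, so they moved 0.7 units closer together.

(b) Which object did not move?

the brown capsule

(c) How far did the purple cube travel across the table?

0.9

The purple cube moved from about (1.4, 0.8) to (1.5, 1.7), a distance of √(0.1² + 0.9²) ≈ 0.9.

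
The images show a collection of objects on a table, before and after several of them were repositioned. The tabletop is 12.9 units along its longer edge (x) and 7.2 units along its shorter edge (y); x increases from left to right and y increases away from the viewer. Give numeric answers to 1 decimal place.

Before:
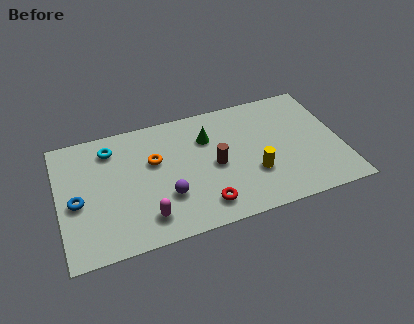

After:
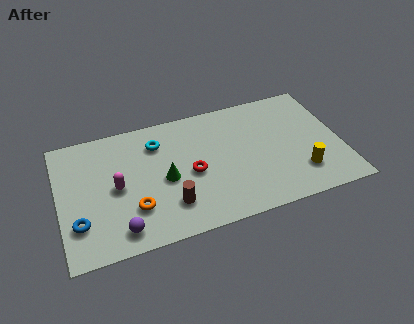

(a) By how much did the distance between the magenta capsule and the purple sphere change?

+1.1

They were about 1.3 units apart before and 2.4 after — 1.1 units further apart.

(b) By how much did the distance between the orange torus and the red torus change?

-0.8

The distance was about 3.8 in the first image and 3.0 in the second, so they moved 0.8 units closer together.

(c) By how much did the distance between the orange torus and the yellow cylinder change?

+2.7

The distance was about 4.9 in the first image and 7.6 in the second, so they moved 2.7 units further apart.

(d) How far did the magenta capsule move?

2.4

The magenta capsule moved from about (3.8, 1.4) to (2.6, 3.5), a distance of √(1.2² + 2.1²) ≈ 2.4.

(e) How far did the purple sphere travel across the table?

2.5

The purple sphere moved from about (4.8, 2.3) to (2.6, 1.1), a distance of √(2.2² + 1.2²) ≈ 2.5.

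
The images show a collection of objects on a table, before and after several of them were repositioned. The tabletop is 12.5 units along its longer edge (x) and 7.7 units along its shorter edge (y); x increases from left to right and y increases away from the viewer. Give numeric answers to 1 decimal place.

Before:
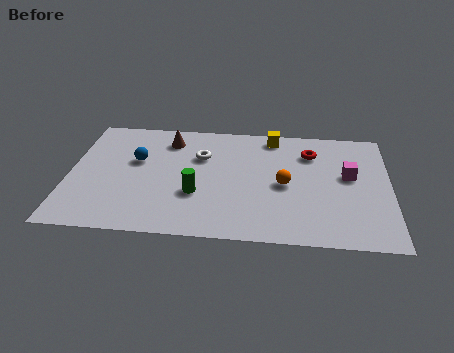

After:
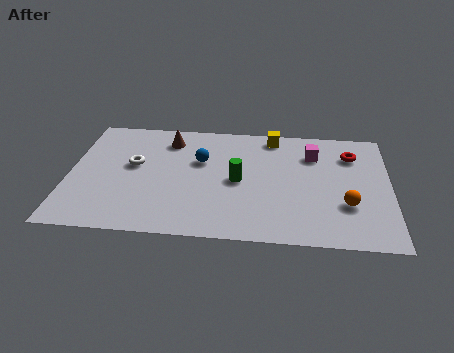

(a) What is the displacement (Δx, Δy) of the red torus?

(1.6, 0.0)

From the two frames, the red torus sits at roughly (9.4, 5.8) before and (11.0, 5.8) after.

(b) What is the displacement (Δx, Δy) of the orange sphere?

(2.4, -1.1)

From the two frames, the orange sphere sits at roughly (8.4, 3.6) before and (10.8, 2.5) after.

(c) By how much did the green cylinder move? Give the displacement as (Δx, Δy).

(1.6, 1.0)

The green cylinder started near (5.0, 2.7) and ended near (6.6, 3.7).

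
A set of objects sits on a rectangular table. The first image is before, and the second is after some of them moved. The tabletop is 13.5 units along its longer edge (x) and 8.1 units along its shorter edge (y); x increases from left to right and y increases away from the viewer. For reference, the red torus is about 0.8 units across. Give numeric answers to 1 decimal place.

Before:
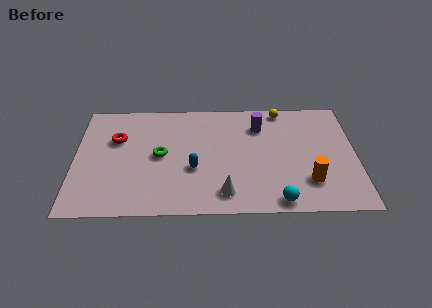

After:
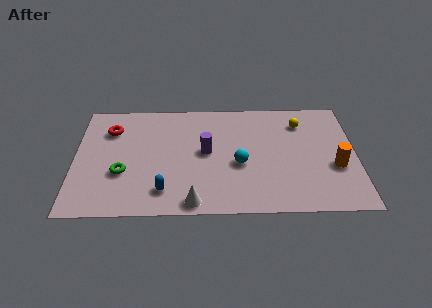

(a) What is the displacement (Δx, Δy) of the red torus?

(-0.3, 0.7)

From the two frames, the red torus sits at roughly (2.0, 5.3) before and (1.7, 6.0) after.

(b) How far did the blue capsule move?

2.1

The blue capsule moved from about (5.7, 3.1) to (4.3, 1.6), a distance of √(1.4² + 1.5²) ≈ 2.1.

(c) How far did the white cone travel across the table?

1.6

The white cone moved from about (7.2, 1.4) to (5.7, 0.8), a distance of √(1.5² + 0.6²) ≈ 1.6.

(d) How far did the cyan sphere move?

3.2

From (9.7, 0.8) to (7.9, 3.4), the cyan sphere covered √(1.8² + 2.6²) ≈ 3.2 units.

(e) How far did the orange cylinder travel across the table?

1.6

The orange cylinder moved from about (11.2, 2.1) to (12.5, 3.1), a distance of √(1.3² + 1.0²) ≈ 1.6.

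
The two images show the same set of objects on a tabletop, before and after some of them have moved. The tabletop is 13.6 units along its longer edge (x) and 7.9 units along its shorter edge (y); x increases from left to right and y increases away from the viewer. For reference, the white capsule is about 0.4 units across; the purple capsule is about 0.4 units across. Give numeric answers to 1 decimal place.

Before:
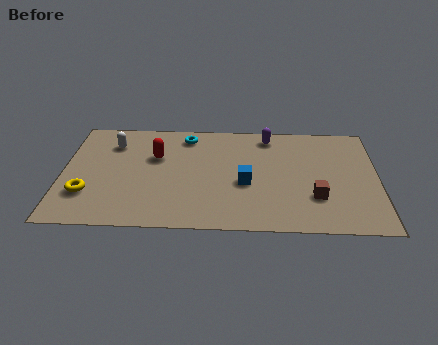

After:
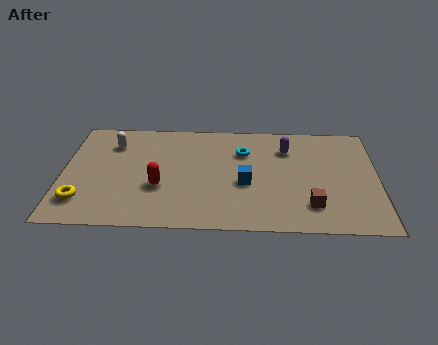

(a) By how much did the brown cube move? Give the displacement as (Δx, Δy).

(-0.2, -0.6)

The brown cube started near (10.9, 2.4) and ended near (10.7, 1.8).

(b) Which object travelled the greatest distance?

the cyan torus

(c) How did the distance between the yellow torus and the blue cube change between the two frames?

+0.3

The distance was about 6.9 in the first image and 7.2 in the second, so they moved 0.3 units further apart.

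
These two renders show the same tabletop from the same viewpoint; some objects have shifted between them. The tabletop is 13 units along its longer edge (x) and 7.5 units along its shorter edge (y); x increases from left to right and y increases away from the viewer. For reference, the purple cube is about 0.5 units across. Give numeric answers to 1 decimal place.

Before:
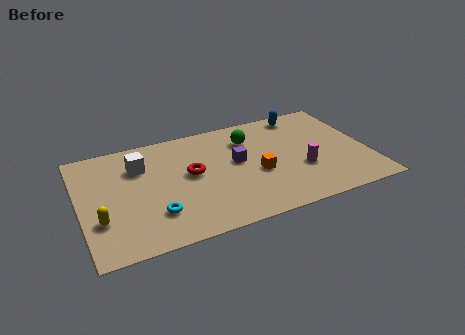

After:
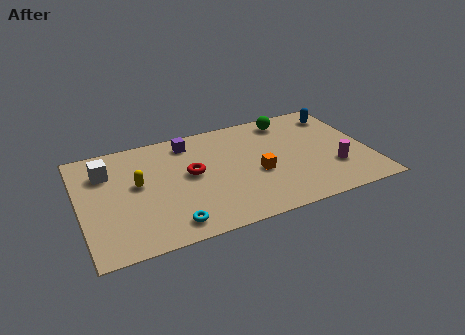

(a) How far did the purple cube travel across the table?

2.9

From (7.1, 4.2) to (5.1, 6.3), the purple cube covered √(2.0² + 2.1²) ≈ 2.9 units.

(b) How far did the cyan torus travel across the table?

1.1

The cyan torus was near (3.2, 2.0) before and (3.8, 1.1) after, so it travelled √(0.6² + 0.9²) ≈ 1.1 units.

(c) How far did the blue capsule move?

1.7

The blue capsule moved from about (10.4, 6.6) to (12.0, 6.1), a distance of √(1.6² + 0.5²) ≈ 1.7.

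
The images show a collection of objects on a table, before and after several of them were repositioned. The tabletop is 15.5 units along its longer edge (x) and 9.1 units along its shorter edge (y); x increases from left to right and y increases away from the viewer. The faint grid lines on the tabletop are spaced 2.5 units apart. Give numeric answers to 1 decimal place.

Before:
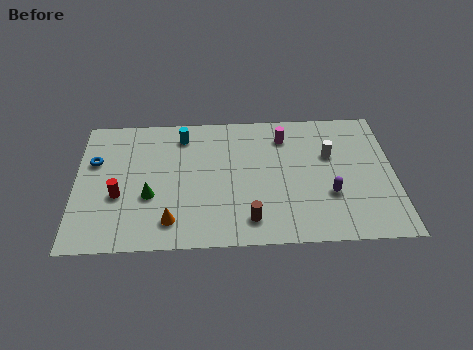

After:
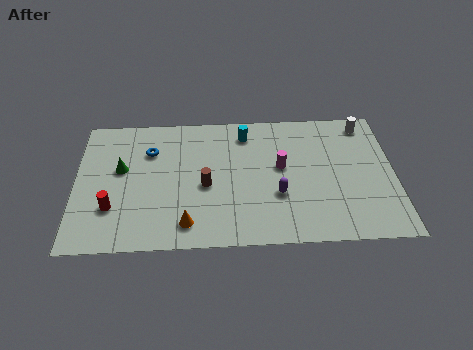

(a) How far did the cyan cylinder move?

3.1

From (5.2, 7.5) to (8.3, 7.5), the cyan cylinder covered √(3.1² + 0.0²) ≈ 3.1 units.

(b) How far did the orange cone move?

0.8

The orange cone moved from about (4.6, 1.7) to (5.4, 1.5), a distance of √(0.8² + 0.2²) ≈ 0.8.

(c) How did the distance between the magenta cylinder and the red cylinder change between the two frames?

-0.4

They were about 8.9 units apart before and 8.5 after — 0.4 units closer together.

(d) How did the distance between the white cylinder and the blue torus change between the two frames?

-0.8

Before: roughly 11.5 units apart; after: 10.7. That's 0.8 units closer together.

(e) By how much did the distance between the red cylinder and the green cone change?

+1.1

Before: roughly 1.5 units apart; after: 2.6. That's 1.1 units further apart.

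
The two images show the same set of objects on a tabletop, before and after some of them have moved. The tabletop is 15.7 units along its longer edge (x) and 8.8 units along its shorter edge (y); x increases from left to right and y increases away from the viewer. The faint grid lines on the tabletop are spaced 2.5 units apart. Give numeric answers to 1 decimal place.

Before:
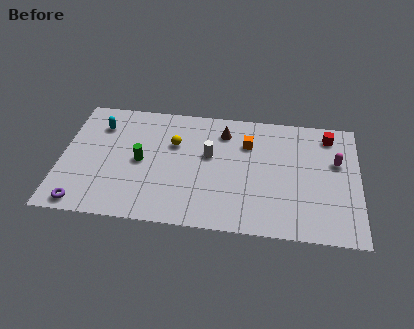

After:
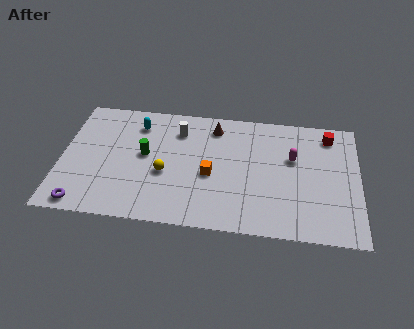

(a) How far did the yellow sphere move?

2.2

The yellow sphere moved from about (5.9, 5.8) to (5.5, 3.6), a distance of √(0.4² + 2.2²) ≈ 2.2.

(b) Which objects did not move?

the red cube and the purple torus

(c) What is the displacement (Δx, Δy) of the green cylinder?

(0.2, 0.5)

From the two frames, the green cylinder sits at roughly (4.2, 4.3) before and (4.4, 4.8) after.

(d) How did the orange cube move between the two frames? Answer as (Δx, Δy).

(-1.9, -2.5)

From the two frames, the orange cube sits at roughly (9.8, 6.3) before and (7.9, 3.8) after.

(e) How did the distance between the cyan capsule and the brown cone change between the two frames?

-2.5

They were about 6.6 units apart before and 4.1 after — 2.5 units closer together.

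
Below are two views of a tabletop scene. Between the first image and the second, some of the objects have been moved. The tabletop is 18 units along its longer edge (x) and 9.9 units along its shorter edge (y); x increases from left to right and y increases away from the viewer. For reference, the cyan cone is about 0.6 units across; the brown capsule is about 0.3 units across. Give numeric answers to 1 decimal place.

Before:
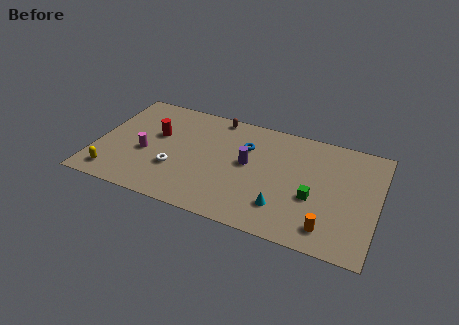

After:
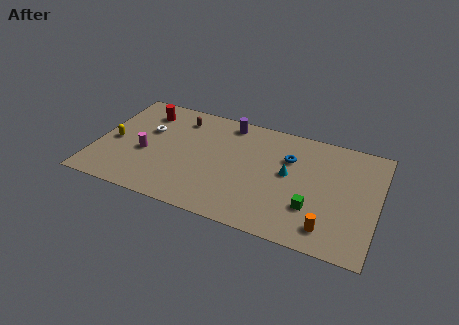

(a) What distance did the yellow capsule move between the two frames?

3.0

From (1.4, 1.5) to (1.1, 4.5), the yellow capsule covered √(0.3² + 3.0²) ≈ 3.0 units.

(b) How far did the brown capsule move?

2.5

From (7.3, 9.0) to (5.0, 8.0), the brown capsule covered √(2.3² + 1.0²) ≈ 2.5 units.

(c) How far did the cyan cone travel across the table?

3.0

From (12.2, 2.4) to (12.3, 5.4), the cyan cone covered √(0.1² + 3.0²) ≈ 3.0 units.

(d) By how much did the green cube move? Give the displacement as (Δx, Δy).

(0.0, -0.9)

From the two frames, the green cube sits at roughly (14.0, 3.9) before and (14.0, 3.0) after.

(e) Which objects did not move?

the orange cylinder and the magenta cylinder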